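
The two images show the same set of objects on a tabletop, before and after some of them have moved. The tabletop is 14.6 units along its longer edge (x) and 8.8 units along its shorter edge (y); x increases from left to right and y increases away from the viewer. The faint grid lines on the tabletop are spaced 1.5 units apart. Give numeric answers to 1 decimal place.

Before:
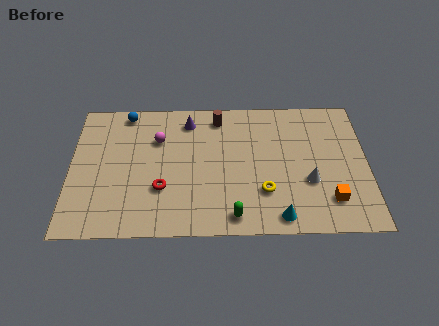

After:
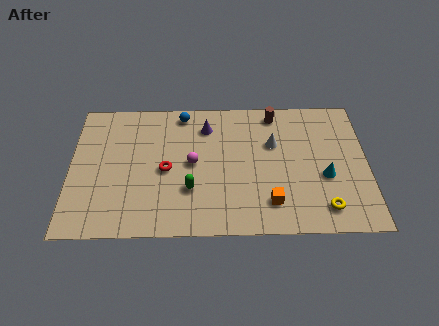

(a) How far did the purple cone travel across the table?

1.0

The purple cone was near (5.8, 7.3) before and (6.7, 6.9) after, so it travelled √(0.9² + 0.4²) ≈ 1.0 units.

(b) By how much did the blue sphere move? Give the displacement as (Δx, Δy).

(2.8, -0.1)

The blue sphere started near (2.7, 7.9) and ended near (5.5, 7.8).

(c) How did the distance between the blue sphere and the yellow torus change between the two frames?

+0.7

They were about 8.6 units apart before and 9.3 after — 0.7 units further apart.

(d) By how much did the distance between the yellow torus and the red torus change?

+3.1

Before: roughly 5.0 units apart; after: 8.1. That's 3.1 units further apart.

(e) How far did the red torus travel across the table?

1.2

From (4.5, 2.9) to (4.7, 4.1), the red torus covered √(0.2² + 1.2²) ≈ 1.2 units.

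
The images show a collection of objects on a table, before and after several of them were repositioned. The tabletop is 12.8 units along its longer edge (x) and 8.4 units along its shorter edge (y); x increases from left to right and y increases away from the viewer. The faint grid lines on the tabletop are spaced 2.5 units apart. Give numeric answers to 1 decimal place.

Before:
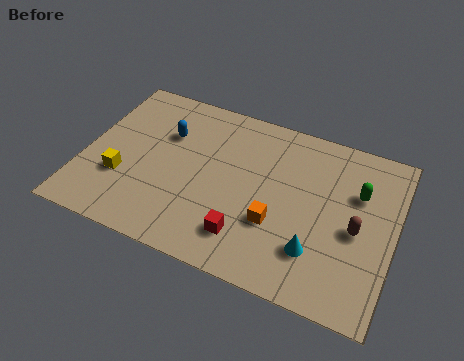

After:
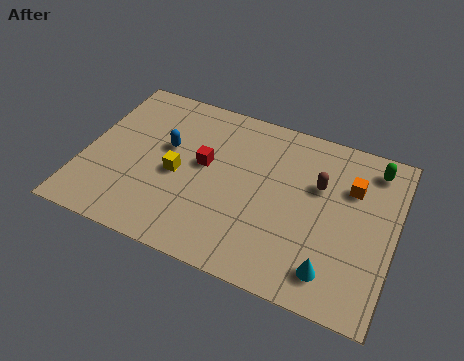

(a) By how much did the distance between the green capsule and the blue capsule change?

+0.7

Before: roughly 8.0 units apart; after: 8.7. That's 0.7 units further apart.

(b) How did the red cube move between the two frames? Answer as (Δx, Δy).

(-2.1, 2.9)

The red cube was at about (7.0, 1.8) and moved to about (4.9, 4.7).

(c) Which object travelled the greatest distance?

the orange cube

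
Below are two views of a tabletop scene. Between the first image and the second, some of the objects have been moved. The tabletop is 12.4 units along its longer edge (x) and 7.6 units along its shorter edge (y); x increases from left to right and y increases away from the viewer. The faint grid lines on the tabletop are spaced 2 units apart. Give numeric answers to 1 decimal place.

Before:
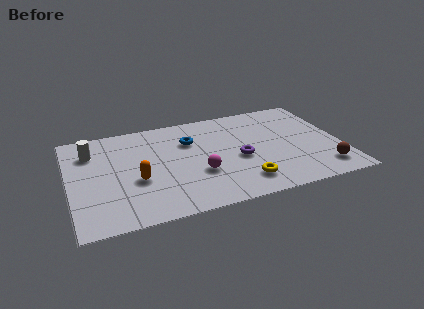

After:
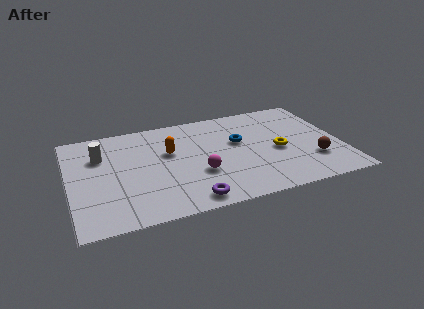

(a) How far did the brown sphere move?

0.9

The brown sphere was near (11.4, 1.4) before and (11.0, 2.2) after, so it travelled √(0.4² + 0.8²) ≈ 0.9 units.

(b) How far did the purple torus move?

3.5

From (7.7, 3.3) to (5.2, 0.9), the purple torus covered √(2.5² + 2.4²) ≈ 3.5 units.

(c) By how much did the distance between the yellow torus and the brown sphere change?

-1.8

The distance was about 3.7 in the first image and 1.9 in the second, so they moved 1.8 units closer together.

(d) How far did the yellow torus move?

2.6

The yellow torus moved from about (7.7, 1.5) to (9.5, 3.4), a distance of √(1.8² + 1.9²) ≈ 2.6.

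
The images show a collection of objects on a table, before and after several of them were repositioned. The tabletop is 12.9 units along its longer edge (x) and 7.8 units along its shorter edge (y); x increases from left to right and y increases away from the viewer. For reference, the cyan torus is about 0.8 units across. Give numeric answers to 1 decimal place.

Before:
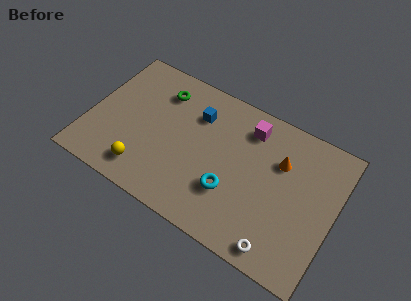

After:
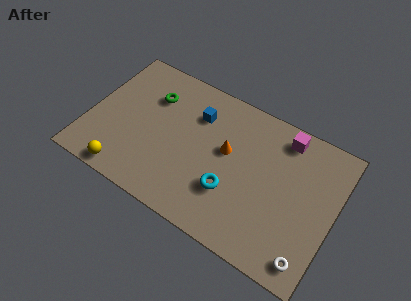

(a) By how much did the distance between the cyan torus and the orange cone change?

-1.5

They were about 3.6 units apart before and 2.1 after — 1.5 units closer together.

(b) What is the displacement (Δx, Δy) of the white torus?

(1.5, 0.2)

The white torus started near (10.5, 0.9) and ended near (12.0, 1.1).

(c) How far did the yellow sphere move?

1.1

The yellow sphere was near (3.3, 1.4) before and (2.4, 0.8) after, so it travelled √(0.9² + 0.6²) ≈ 1.1 units.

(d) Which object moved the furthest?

the orange cone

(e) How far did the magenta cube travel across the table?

1.8

The magenta cube moved from about (8.1, 6.3) to (9.9, 6.7), a distance of √(1.8² + 0.4²) ≈ 1.8.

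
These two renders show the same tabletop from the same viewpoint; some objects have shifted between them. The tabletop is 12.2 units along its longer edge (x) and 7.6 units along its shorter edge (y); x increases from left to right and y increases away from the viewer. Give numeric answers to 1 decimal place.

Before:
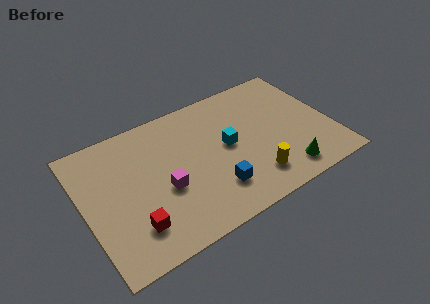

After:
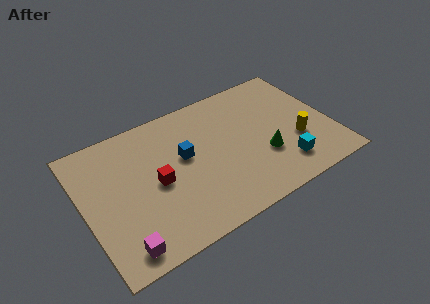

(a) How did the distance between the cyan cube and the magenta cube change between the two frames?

+4.7

The distance was about 3.4 in the first image and 8.1 in the second, so they moved 4.7 units further apart.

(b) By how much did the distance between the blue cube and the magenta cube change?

+2.4

They were about 2.6 units apart before and 5.0 after — 2.4 units further apart.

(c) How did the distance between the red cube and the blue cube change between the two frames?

-2.3

Before: roughly 4.0 units apart; after: 1.7. That's 2.3 units closer together.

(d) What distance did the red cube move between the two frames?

2.3

The red cube was near (2.1, 1.8) before and (3.5, 3.6) after, so it travelled √(1.4² + 1.8²) ≈ 2.3 units.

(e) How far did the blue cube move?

2.7

The blue cube moved from about (6.1, 1.9) to (5.0, 4.4), a distance of √(1.1² + 2.5²) ≈ 2.7.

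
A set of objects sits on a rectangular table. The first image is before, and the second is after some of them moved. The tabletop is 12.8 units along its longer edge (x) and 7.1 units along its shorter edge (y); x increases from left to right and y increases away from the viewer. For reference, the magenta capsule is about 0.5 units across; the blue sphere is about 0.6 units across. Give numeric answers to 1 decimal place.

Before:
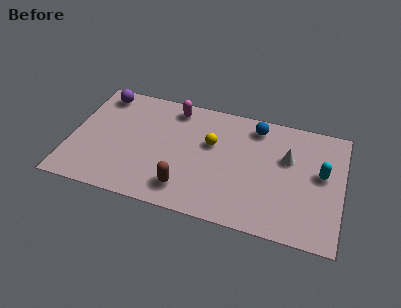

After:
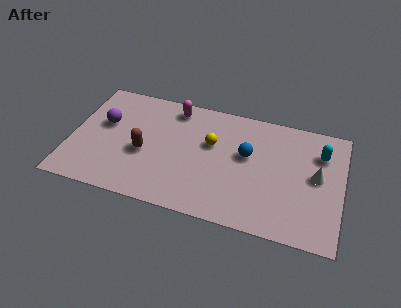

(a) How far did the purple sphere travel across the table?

1.8

The purple sphere moved from about (1.2, 6.1) to (1.5, 4.3), a distance of √(0.3² + 1.8²) ≈ 1.8.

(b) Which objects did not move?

the yellow sphere and the magenta capsule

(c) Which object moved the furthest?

the brown capsule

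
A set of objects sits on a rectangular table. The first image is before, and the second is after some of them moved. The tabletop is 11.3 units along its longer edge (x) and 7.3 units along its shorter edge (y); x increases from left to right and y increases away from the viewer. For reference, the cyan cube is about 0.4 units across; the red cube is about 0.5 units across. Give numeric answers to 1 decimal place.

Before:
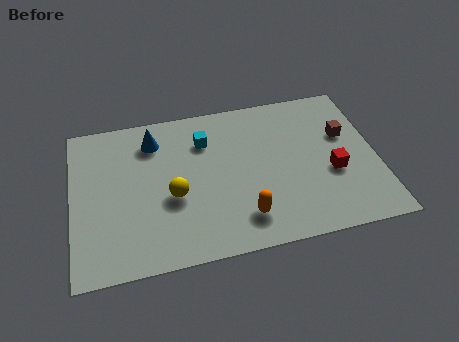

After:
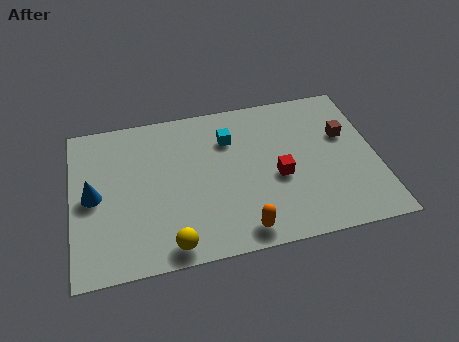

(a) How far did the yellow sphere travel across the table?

2.2

The yellow sphere was near (3.7, 3.0) before and (3.5, 0.8) after, so it travelled √(0.2² + 2.2²) ≈ 2.2 units.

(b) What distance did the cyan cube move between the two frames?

0.9

The cyan cube was near (5.0, 5.4) before and (5.9, 5.3) after, so it travelled √(0.9² + 0.1²) ≈ 0.9 units.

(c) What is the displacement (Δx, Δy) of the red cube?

(-2.0, 0.2)

The red cube started near (9.6, 2.9) and ended near (7.6, 3.1).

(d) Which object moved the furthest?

the blue cone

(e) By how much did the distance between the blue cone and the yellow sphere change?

+1.0

Before: roughly 2.9 units apart; after: 3.9. That's 1.0 units further apart.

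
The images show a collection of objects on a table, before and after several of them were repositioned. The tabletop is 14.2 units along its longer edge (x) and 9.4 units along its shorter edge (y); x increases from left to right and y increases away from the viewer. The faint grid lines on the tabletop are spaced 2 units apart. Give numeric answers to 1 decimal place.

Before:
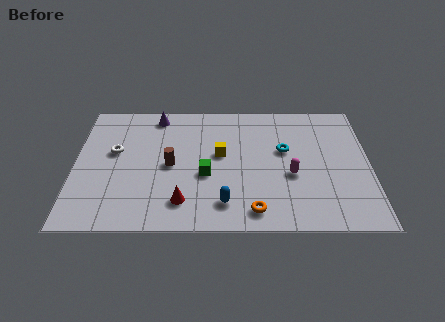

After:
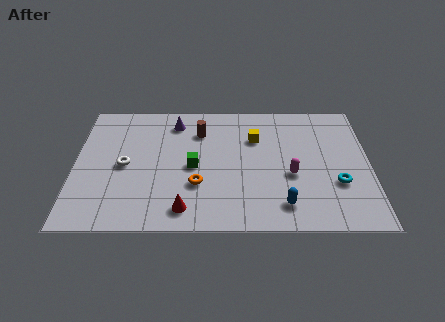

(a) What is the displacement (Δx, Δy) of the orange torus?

(-2.7, 1.8)

The orange torus was at about (8.6, 1.3) and moved to about (5.9, 3.1).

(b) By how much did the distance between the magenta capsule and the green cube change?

+0.6

They were about 4.1 units apart before and 4.7 after — 0.6 units further apart.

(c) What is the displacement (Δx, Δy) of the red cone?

(0.1, -0.5)

The red cone was at about (5.2, 1.9) and moved to about (5.3, 1.4).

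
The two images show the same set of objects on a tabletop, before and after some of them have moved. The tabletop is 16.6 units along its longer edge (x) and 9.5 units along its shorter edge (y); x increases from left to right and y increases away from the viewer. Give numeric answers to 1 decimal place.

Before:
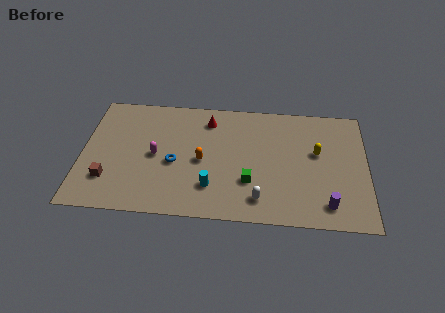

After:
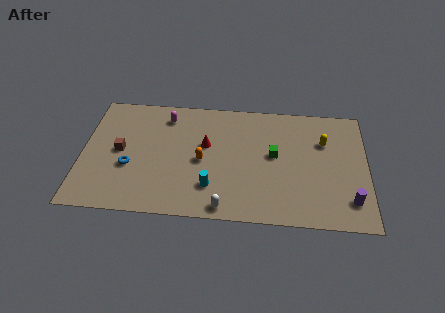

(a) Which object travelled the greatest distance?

the magenta capsule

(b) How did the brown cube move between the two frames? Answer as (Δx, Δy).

(0.6, 2.3)

The brown cube was at about (1.6, 2.5) and moved to about (2.2, 4.8).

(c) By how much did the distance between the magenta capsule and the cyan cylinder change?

+2.1

They were about 4.0 units apart before and 6.1 after — 2.1 units further apart.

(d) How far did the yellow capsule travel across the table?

1.0

From (13.7, 5.6) to (14.1, 6.5), the yellow capsule covered √(0.4² + 0.9²) ≈ 1.0 units.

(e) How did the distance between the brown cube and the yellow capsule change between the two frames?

-0.5

The distance was about 12.5 in the first image and 12.0 in the second, so they moved 0.5 units closer together.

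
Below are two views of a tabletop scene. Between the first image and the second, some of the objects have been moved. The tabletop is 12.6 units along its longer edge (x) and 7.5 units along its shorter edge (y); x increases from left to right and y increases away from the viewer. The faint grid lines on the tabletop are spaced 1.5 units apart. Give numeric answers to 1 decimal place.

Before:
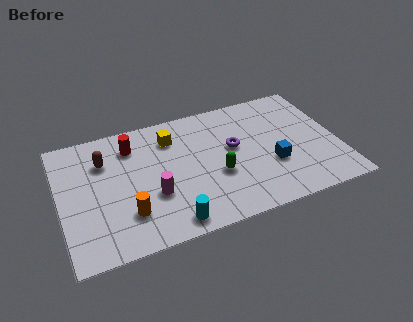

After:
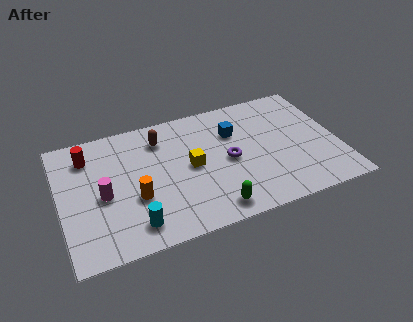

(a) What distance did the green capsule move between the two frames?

1.9

The green capsule was near (7.0, 2.9) before and (6.6, 1.0) after, so it travelled √(0.4² + 1.9²) ≈ 1.9 units.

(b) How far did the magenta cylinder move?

2.3

The magenta cylinder was near (4.1, 2.7) before and (1.9, 3.4) after, so it travelled √(2.2² + 0.7²) ≈ 2.3 units.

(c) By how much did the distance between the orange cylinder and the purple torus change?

-1.1

The distance was about 5.5 in the first image and 4.4 in the second, so they moved 1.1 units closer together.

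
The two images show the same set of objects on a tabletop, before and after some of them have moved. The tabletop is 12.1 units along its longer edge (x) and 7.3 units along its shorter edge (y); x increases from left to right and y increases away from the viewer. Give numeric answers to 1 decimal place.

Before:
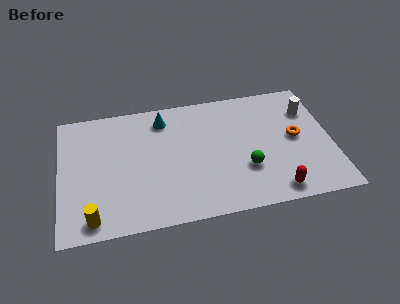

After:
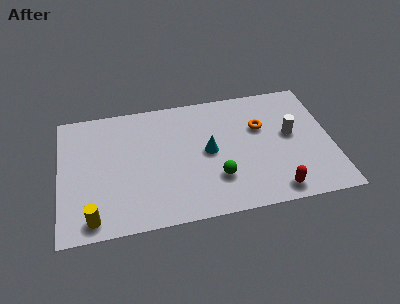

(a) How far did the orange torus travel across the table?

1.7

The orange torus was near (10.5, 3.8) before and (9.0, 4.7) after, so it travelled √(1.5² + 0.9²) ≈ 1.7 units.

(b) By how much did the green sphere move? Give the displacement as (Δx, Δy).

(-1.3, -0.3)

The green sphere was at about (8.2, 2.4) and moved to about (6.9, 2.1).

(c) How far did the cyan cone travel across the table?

3.0

From (4.7, 6.0) to (6.6, 3.7), the cyan cone covered √(1.9² + 2.3²) ≈ 3.0 units.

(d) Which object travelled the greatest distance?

the cyan cone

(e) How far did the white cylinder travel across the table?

1.6

From (11.2, 5.3) to (10.3, 4.0), the white cylinder covered √(0.9² + 1.3²) ≈ 1.6 units.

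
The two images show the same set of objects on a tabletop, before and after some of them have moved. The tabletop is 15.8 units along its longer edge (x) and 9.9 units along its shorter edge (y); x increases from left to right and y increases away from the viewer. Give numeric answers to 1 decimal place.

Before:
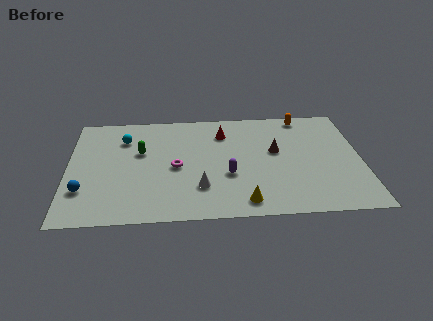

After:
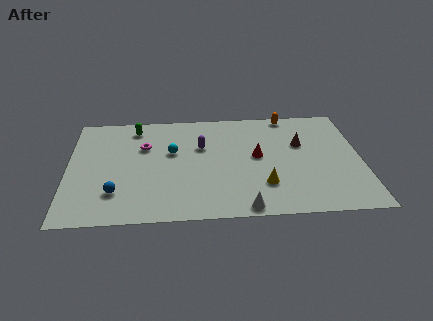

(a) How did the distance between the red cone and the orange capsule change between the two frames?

-0.4

The distance was about 4.6 in the first image and 4.2 in the second, so they moved 0.4 units closer together.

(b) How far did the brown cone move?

1.5

From (11.2, 5.7) to (12.6, 6.3), the brown cone covered √(1.4² + 0.6²) ≈ 1.5 units.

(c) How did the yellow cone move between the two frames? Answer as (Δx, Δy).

(1.1, 1.4)

The yellow cone was at about (9.4, 1.3) and moved to about (10.5, 2.7).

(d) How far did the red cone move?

2.9

From (8.4, 7.6) to (10.2, 5.3), the red cone covered √(1.8² + 2.3²) ≈ 2.9 units.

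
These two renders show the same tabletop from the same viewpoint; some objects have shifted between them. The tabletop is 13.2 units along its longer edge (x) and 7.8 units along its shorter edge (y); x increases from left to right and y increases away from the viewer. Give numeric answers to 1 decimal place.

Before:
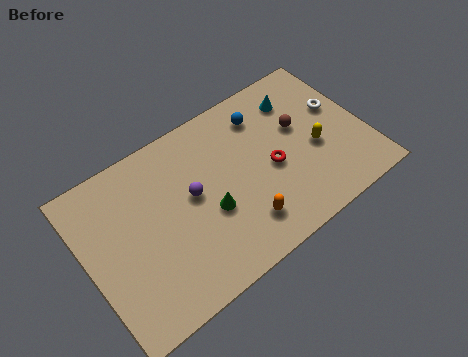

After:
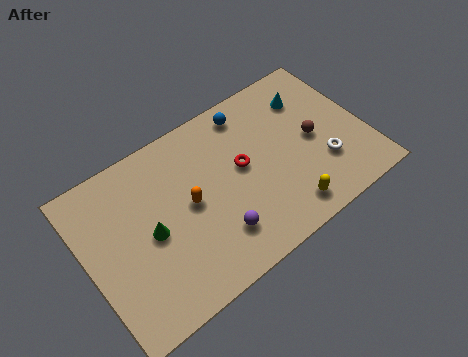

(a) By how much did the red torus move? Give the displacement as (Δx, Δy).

(-1.3, 0.8)

The red torus was at about (8.7, 3.5) and moved to about (7.4, 4.3).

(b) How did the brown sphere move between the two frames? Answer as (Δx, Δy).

(0.5, -0.9)

The brown sphere was at about (10.3, 4.7) and moved to about (10.8, 3.8).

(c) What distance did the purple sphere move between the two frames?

2.5

From (5.0, 4.3) to (5.7, 1.9), the purple sphere covered √(0.7² + 2.4²) ≈ 2.5 units.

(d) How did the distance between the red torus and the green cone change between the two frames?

+1.4

They were about 3.1 units apart before and 4.5 after — 1.4 units further apart.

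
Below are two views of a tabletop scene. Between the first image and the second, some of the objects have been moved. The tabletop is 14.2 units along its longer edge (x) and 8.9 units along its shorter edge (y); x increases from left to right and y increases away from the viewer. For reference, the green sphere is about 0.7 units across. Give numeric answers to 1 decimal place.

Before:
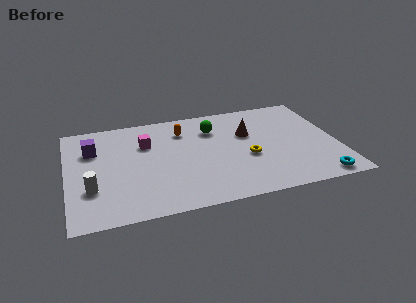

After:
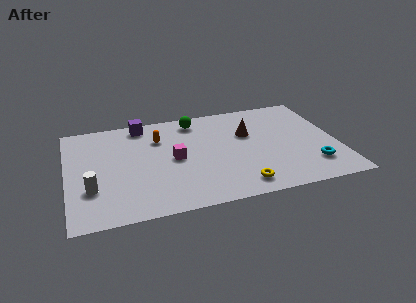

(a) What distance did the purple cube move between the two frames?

3.2

The purple cube was near (1.4, 6.2) before and (4.1, 7.9) after, so it travelled √(2.7² + 1.7²) ≈ 3.2 units.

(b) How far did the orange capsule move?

1.4

The orange capsule was near (6.2, 6.8) before and (4.9, 6.4) after, so it travelled √(1.3² + 0.4²) ≈ 1.4 units.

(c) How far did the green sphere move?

1.3

The green sphere moved from about (7.8, 6.6) to (6.9, 7.6), a distance of √(0.9² + 1.0²) ≈ 1.3.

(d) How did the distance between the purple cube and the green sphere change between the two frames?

-3.6

They were about 6.4 units apart before and 2.8 after — 3.6 units closer together.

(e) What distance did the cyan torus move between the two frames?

1.2

The cyan torus moved from about (12.9, 0.9) to (12.7, 2.1), a distance of √(0.2² + 1.2²) ≈ 1.2.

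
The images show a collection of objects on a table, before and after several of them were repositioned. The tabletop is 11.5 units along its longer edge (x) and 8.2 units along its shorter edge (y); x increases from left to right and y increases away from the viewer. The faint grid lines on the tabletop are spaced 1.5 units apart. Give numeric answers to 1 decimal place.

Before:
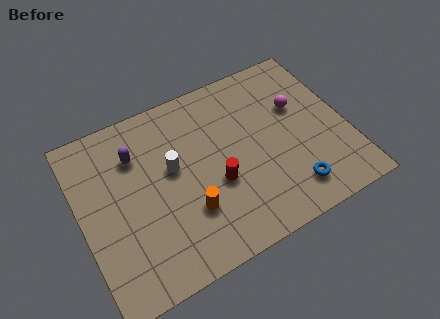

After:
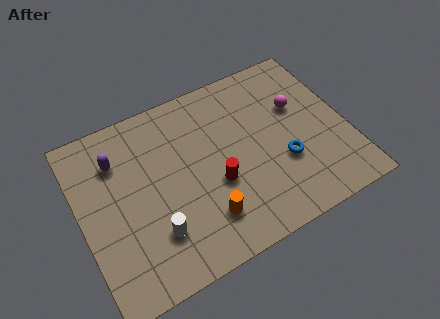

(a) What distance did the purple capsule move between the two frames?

0.8

The purple capsule moved from about (2.6, 6.0) to (1.8, 6.1), a distance of √(0.8² + 0.1²) ≈ 0.8.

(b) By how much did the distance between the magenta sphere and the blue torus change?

-1.3

The distance was about 3.8 in the first image and 2.5 in the second, so they moved 1.3 units closer together.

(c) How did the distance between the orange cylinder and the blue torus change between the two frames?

-0.7

They were about 4.4 units apart before and 3.7 after — 0.7 units closer together.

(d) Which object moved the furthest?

the white cylinder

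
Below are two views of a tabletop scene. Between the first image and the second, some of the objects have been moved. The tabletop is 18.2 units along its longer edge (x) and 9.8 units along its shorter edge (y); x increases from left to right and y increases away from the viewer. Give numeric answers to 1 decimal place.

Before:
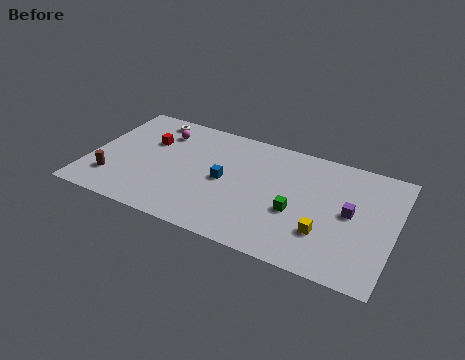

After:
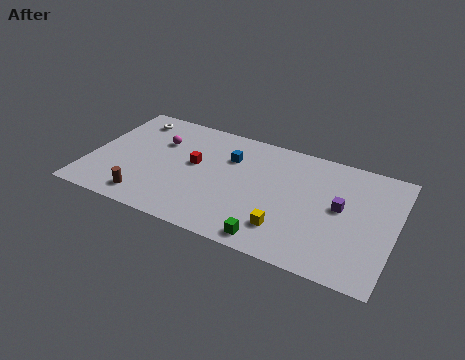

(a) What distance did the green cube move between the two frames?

3.0

The green cube was near (12.5, 3.9) before and (11.4, 1.1) after, so it travelled √(1.1² + 2.8²) ≈ 3.0 units.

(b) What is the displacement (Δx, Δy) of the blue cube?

(0.1, 2.1)

The blue cube was at about (8.1, 4.8) and moved to about (8.2, 6.9).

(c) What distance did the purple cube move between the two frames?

0.6

The purple cube moved from about (15.6, 5.1) to (15.0, 5.3), a distance of √(0.6² + 0.2²) ≈ 0.6.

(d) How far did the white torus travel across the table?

1.2

The white torus moved from about (3.1, 8.6) to (2.0, 8.2), a distance of √(1.1² + 0.4²) ≈ 1.2.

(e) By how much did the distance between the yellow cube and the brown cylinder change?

-4.4

They were about 12.7 units apart before and 8.3 after — 4.4 units closer together.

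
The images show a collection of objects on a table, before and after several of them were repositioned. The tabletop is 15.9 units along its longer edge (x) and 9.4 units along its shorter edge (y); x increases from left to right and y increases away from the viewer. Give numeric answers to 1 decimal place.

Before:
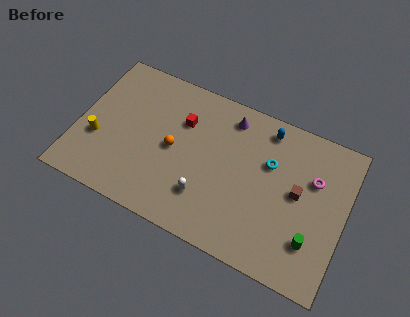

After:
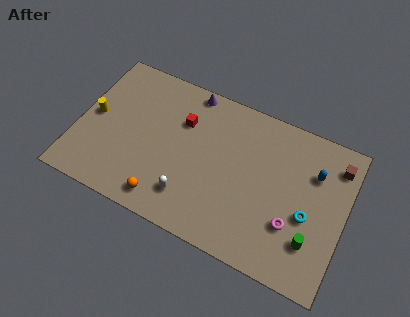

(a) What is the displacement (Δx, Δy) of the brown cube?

(2.0, 2.6)

The brown cube started near (13.1, 5.0) and ended near (15.1, 7.6).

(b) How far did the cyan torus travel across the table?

3.3

From (11.3, 6.1) to (13.8, 3.9), the cyan torus covered √(2.5² + 2.2²) ≈ 3.3 units.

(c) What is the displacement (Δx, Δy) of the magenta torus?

(-0.9, -3.2)

From the two frames, the magenta torus sits at roughly (13.9, 6.2) before and (13.0, 3.0) after.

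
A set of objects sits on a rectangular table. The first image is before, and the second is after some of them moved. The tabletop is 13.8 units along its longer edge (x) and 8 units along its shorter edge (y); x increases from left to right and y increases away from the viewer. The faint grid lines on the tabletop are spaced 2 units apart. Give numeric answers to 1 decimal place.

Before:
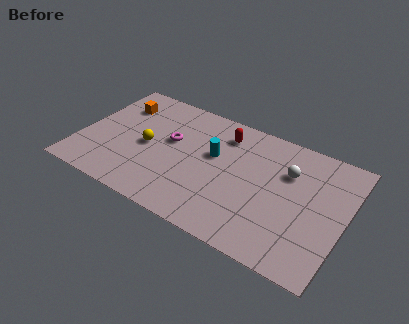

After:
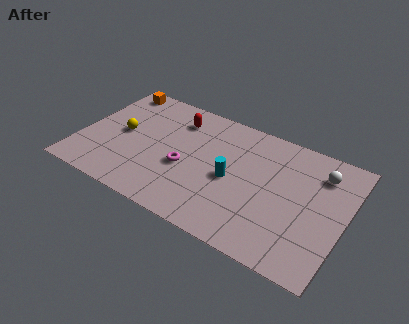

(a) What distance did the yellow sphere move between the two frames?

1.4

From (3.5, 3.8) to (2.1, 4.1), the yellow sphere covered √(1.4² + 0.3²) ≈ 1.4 units.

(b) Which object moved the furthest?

the red capsule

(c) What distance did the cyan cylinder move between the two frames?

1.6

The cyan cylinder was near (6.9, 4.8) before and (8.0, 3.7) after, so it travelled √(1.1² + 1.1²) ≈ 1.6 units.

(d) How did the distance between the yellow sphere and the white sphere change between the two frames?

+3.0

Before: roughly 7.4 units apart; after: 10.4. That's 3.0 units further apart.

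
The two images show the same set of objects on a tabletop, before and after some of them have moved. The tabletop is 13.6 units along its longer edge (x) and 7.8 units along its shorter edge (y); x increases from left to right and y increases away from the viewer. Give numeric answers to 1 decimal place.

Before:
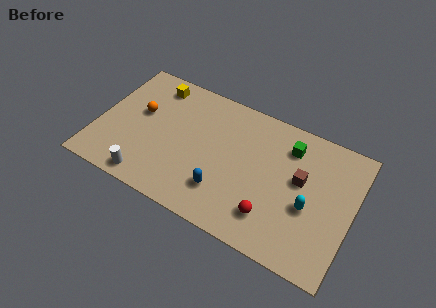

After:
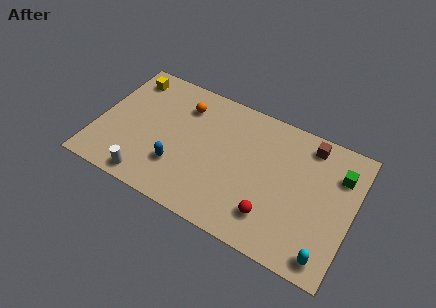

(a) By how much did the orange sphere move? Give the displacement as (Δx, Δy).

(2.2, 1.4)

The orange sphere started near (2.1, 4.6) and ended near (4.3, 6.0).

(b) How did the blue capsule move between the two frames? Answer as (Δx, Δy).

(-2.5, 0.3)

The blue capsule started near (7.0, 2.0) and ended near (4.5, 2.3).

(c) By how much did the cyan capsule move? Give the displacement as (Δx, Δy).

(1.2, -2.2)

From the two frames, the cyan capsule sits at roughly (11.4, 3.2) before and (12.6, 1.0) after.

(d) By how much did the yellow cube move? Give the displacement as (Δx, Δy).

(-1.4, -0.1)

The yellow cube started near (2.6, 6.6) and ended near (1.2, 6.5).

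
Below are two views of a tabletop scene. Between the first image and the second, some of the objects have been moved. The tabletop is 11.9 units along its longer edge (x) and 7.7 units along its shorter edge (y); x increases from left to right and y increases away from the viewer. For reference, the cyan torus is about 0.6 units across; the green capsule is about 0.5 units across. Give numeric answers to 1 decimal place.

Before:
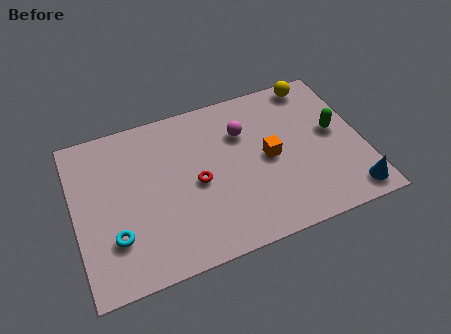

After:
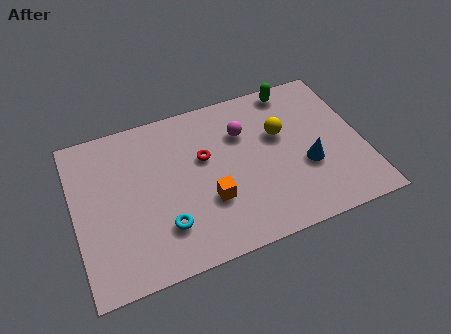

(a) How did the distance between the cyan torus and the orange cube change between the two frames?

-4.7

The distance was about 6.7 in the first image and 2.0 in the second, so they moved 4.7 units closer together.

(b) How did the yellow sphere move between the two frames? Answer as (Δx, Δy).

(-1.7, -2.1)

From the two frames, the yellow sphere sits at roughly (10.3, 6.9) before and (8.6, 4.8) after.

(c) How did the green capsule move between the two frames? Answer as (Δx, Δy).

(-1.4, 2.7)

The green capsule was at about (10.8, 4.2) and moved to about (9.4, 6.9).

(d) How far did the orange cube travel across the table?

2.9

The orange cube moved from about (8.0, 3.8) to (5.4, 2.6), a distance of √(2.6² + 1.2²) ≈ 2.9.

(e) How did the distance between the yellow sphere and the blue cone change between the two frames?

-3.9

Before: roughly 6.0 units apart; after: 2.1. That's 3.9 units closer together.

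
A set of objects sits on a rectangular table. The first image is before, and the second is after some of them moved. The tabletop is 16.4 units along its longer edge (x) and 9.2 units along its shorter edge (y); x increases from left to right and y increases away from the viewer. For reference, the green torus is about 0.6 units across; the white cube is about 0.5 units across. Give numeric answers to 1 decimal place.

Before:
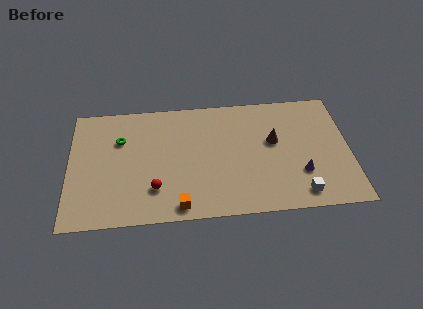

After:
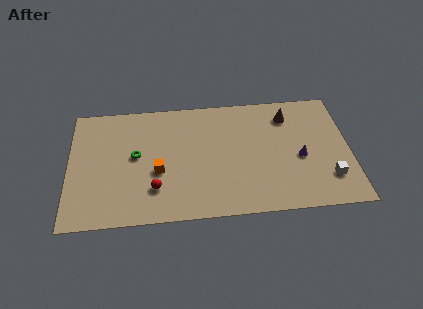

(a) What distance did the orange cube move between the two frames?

3.0

The orange cube moved from about (6.4, 1.0) to (5.2, 3.7), a distance of √(1.2² + 2.7²) ≈ 3.0.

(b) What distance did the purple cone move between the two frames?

1.2

From (13.5, 2.8) to (13.5, 4.0), the purple cone covered √(0.0² + 1.2²) ≈ 1.2 units.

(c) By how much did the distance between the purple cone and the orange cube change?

+1.0

The distance was about 7.3 in the first image and 8.3 in the second, so they moved 1.0 units further apart.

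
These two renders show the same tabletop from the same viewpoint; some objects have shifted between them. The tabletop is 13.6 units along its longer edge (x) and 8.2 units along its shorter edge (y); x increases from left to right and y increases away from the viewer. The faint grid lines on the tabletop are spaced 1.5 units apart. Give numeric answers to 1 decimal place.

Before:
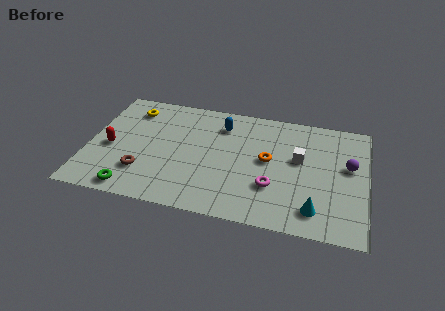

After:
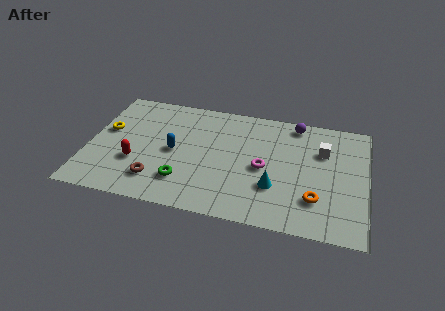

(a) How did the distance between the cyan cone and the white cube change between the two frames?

+0.3

The distance was about 3.4 in the first image and 3.7 in the second, so they moved 0.3 units further apart.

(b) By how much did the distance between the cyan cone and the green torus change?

-4.4

They were about 8.8 units apart before and 4.4 after — 4.4 units closer together.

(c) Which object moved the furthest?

the purple sphere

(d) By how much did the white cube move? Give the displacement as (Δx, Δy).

(1.1, 0.8)

The white cube was at about (10.3, 4.8) and moved to about (11.4, 5.6).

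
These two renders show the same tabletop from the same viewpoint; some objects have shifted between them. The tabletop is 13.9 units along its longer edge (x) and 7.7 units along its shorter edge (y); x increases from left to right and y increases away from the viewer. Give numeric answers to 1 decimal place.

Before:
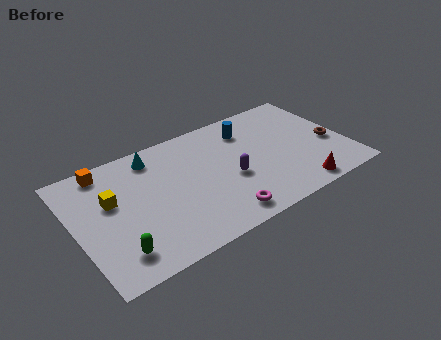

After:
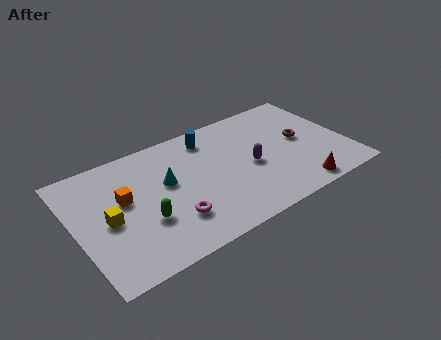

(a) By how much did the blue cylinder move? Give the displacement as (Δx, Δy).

(-2.0, 0.4)

From the two frames, the blue cylinder sits at roughly (9.2, 6.0) before and (7.2, 6.4) after.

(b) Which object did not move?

the red cone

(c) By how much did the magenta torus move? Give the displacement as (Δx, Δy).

(-2.3, 1.0)

The magenta torus started near (6.9, 1.1) and ended near (4.6, 2.1).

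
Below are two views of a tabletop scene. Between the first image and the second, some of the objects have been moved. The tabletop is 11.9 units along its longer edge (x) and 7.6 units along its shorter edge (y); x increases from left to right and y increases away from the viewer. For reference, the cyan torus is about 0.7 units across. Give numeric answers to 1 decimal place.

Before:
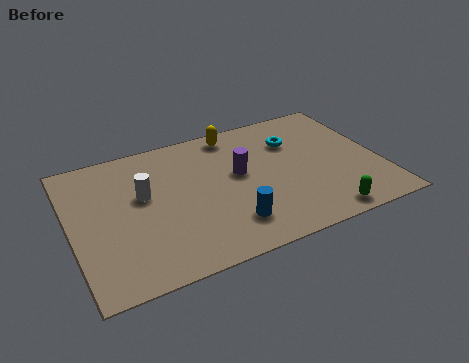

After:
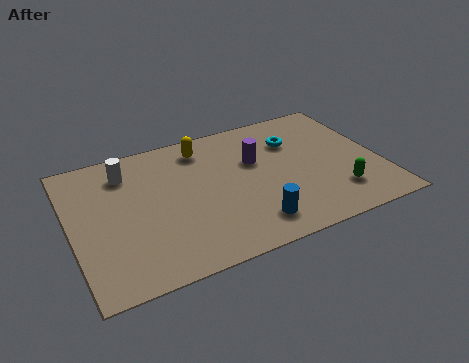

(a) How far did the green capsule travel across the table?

1.2

The green capsule was near (9.3, 0.8) before and (10.0, 1.8) after, so it travelled √(0.7² + 1.0²) ≈ 1.2 units.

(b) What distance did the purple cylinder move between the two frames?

0.9

From (6.5, 4.3) to (7.2, 4.8), the purple cylinder covered √(0.7² + 0.5²) ≈ 0.9 units.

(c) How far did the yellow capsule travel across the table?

1.4

The yellow capsule was near (6.6, 6.7) before and (5.3, 6.3) after, so it travelled √(1.3² + 0.4²) ≈ 1.4 units.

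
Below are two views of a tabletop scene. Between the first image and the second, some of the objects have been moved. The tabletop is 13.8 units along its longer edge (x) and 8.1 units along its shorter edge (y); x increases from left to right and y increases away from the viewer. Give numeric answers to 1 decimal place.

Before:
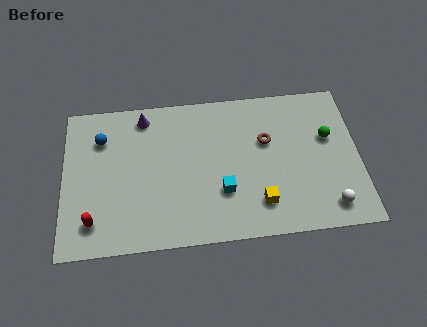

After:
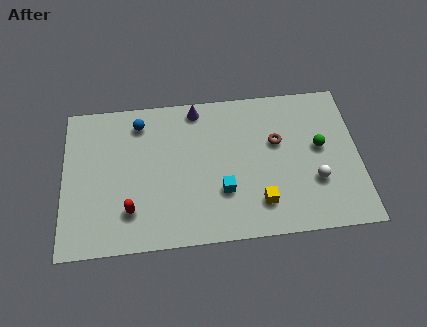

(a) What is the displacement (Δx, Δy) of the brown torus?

(0.5, -0.1)

The brown torus was at about (9.5, 5.1) and moved to about (10.0, 5.0).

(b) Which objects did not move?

the cyan cube and the yellow cube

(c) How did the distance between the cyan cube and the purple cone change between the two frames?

-1.0

They were about 5.7 units apart before and 4.7 after — 1.0 units closer together.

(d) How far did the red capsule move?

1.7

From (1.4, 1.6) to (3.1, 2.0), the red capsule covered √(1.7² + 0.4²) ≈ 1.7 units.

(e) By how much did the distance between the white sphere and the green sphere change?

-1.9

They were about 3.7 units apart before and 1.8 after — 1.9 units closer together.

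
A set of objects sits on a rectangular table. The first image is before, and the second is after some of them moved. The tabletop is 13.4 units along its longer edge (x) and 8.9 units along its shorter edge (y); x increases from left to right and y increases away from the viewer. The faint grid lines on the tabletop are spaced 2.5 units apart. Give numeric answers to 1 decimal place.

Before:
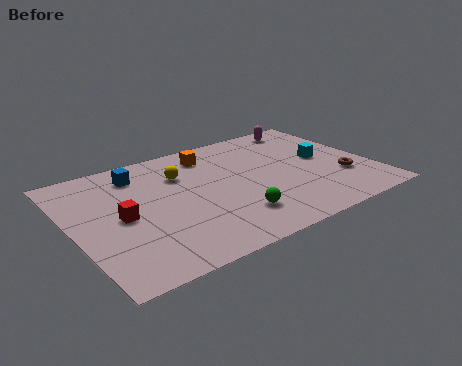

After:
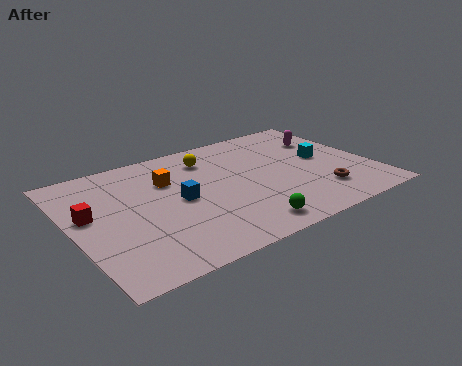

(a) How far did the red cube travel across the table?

1.5

The red cube moved from about (2.1, 4.3) to (0.8, 5.1), a distance of √(1.3² + 0.8²) ≈ 1.5.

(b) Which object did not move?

the cyan cube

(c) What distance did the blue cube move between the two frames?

3.1

From (3.3, 7.2) to (4.7, 4.4), the blue cube covered √(1.4² + 2.8²) ≈ 3.1 units.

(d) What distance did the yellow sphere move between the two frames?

1.6

The yellow sphere was near (5.1, 6.3) before and (6.5, 7.0) after, so it travelled √(1.4² + 0.7²) ≈ 1.6 units.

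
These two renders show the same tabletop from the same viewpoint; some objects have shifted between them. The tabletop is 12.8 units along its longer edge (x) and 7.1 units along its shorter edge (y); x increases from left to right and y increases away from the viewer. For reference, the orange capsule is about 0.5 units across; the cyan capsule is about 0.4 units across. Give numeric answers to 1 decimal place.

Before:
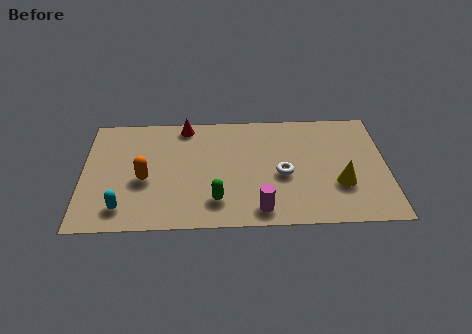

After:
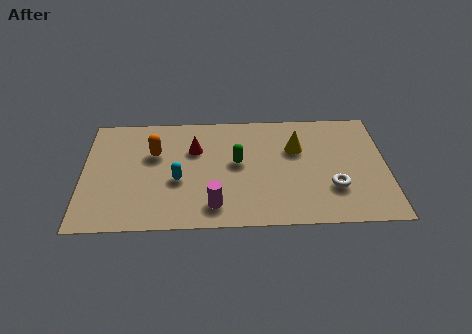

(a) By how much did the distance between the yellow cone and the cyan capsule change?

-3.9

The distance was about 9.2 in the first image and 5.3 in the second, so they moved 3.9 units closer together.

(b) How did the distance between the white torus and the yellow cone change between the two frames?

+0.4

They were about 2.5 units apart before and 2.9 after — 0.4 units further apart.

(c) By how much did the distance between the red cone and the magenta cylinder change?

-2.5

The distance was about 6.1 in the first image and 3.6 in the second, so they moved 2.5 units closer together.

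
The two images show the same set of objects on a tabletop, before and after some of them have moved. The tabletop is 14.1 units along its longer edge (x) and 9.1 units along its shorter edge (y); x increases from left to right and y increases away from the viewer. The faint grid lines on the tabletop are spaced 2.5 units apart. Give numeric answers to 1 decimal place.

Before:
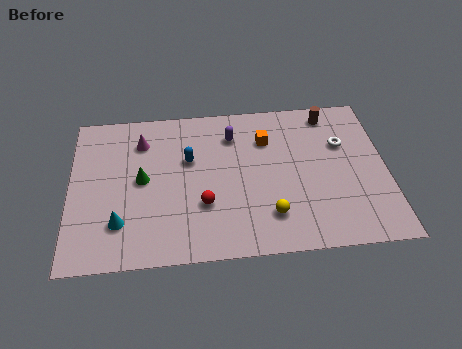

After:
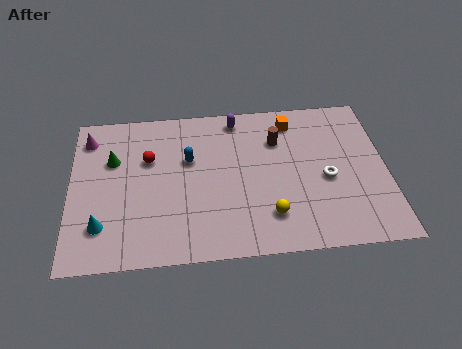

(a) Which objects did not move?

the blue capsule and the yellow sphere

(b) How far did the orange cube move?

1.6

The orange cube was near (8.8, 6.6) before and (10.0, 7.6) after, so it travelled √(1.2² + 1.0²) ≈ 1.6 units.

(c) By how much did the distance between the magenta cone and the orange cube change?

+3.6

They were about 5.6 units apart before and 9.2 after — 3.6 units further apart.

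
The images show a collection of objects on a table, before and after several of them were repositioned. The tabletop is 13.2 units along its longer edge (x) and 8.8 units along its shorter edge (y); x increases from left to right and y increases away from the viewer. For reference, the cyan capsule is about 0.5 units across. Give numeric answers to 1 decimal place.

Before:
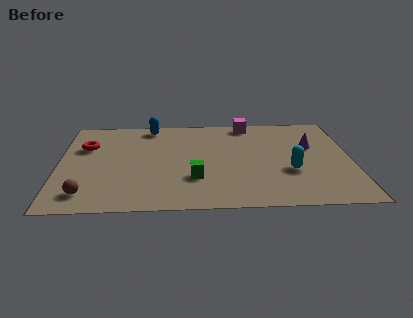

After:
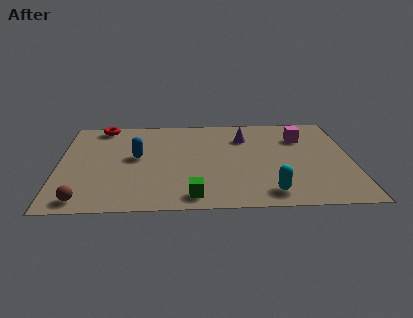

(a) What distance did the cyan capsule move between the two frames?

2.1

The cyan capsule moved from about (10.4, 3.2) to (9.4, 1.3), a distance of √(1.0² + 1.9²) ≈ 2.1.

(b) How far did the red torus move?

2.1

From (1.2, 5.9) to (1.9, 7.9), the red torus covered √(0.7² + 2.0²) ≈ 2.1 units.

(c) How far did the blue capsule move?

3.1

From (4.1, 7.8) to (3.5, 4.8), the blue capsule covered √(0.6² + 3.0²) ≈ 3.1 units.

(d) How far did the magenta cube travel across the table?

2.8

From (8.6, 7.9) to (11.0, 6.4), the magenta cube covered √(2.4² + 1.5²) ≈ 2.8 units.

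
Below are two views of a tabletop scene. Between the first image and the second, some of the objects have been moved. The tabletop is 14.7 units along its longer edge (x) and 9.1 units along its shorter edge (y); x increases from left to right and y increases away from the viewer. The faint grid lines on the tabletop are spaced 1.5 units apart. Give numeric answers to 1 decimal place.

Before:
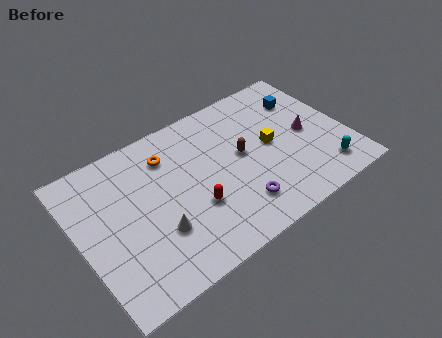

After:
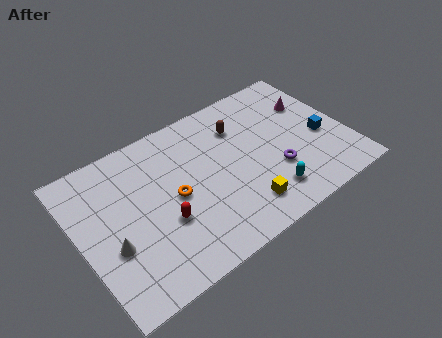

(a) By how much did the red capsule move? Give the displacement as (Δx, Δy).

(-1.7, 0.1)

From the two frames, the red capsule sits at roughly (6.0, 3.2) before and (4.3, 3.3) after.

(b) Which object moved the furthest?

the yellow cube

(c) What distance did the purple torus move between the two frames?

2.5

From (8.2, 2.0) to (10.5, 3.0), the purple torus covered √(2.3² + 1.0²) ≈ 2.5 units.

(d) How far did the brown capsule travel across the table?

1.8

The brown capsule moved from about (9.0, 4.9) to (9.2, 6.7), a distance of √(0.2² + 1.8²) ≈ 1.8.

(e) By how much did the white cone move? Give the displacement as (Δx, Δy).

(-2.4, 0.5)

The white cone was at about (3.9, 2.9) and moved to about (1.5, 3.4).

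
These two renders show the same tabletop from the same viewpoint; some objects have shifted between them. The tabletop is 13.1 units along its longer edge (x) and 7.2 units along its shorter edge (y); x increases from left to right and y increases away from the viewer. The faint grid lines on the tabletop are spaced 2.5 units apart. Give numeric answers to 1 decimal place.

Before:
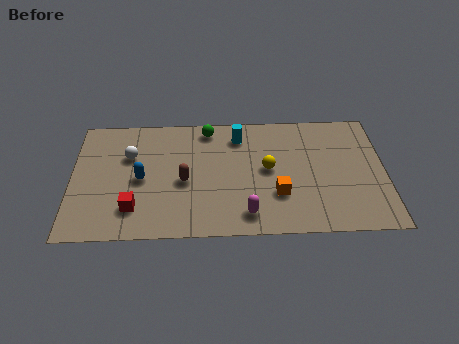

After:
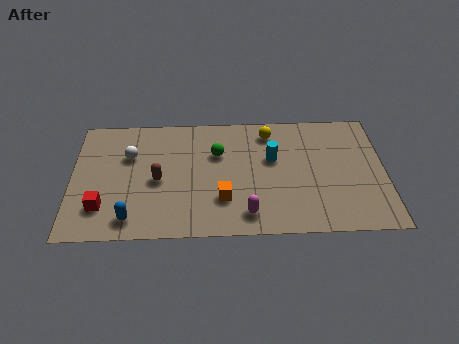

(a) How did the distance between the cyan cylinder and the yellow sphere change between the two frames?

-0.7

The distance was about 2.3 in the first image and 1.6 in the second, so they moved 0.7 units closer together.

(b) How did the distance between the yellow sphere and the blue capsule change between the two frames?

+2.3

They were about 5.3 units apart before and 7.6 after — 2.3 units further apart.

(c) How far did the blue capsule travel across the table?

2.3

The blue capsule moved from about (2.9, 3.4) to (2.5, 1.1), a distance of √(0.4² + 2.3²) ≈ 2.3.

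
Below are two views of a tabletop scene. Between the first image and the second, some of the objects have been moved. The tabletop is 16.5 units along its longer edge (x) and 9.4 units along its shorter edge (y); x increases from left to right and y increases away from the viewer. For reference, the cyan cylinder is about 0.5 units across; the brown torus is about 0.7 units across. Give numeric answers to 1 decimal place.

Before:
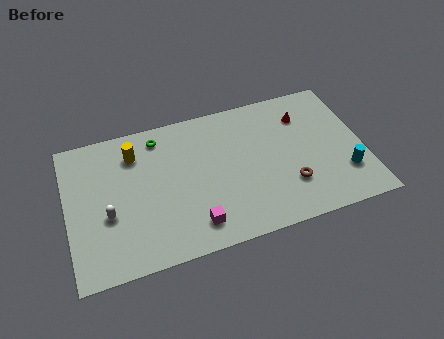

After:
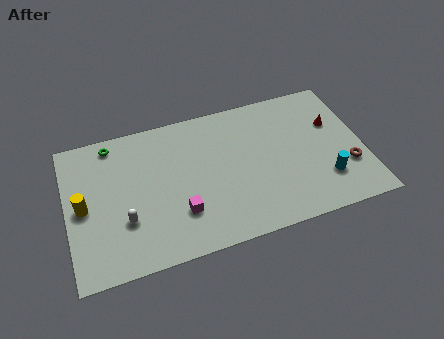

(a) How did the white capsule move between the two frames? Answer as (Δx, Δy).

(0.9, -0.6)

The white capsule was at about (2.2, 3.7) and moved to about (3.1, 3.1).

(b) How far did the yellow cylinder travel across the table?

4.0

The yellow cylinder moved from about (3.9, 7.3) to (0.9, 4.6), a distance of √(3.0² + 2.7²) ≈ 4.0.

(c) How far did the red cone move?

1.9

The red cone moved from about (13.4, 7.1) to (15.0, 6.1), a distance of √(1.6² + 1.0²) ≈ 1.9.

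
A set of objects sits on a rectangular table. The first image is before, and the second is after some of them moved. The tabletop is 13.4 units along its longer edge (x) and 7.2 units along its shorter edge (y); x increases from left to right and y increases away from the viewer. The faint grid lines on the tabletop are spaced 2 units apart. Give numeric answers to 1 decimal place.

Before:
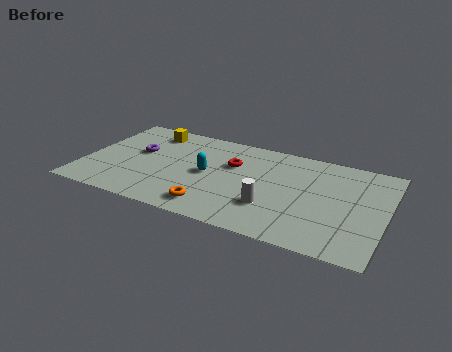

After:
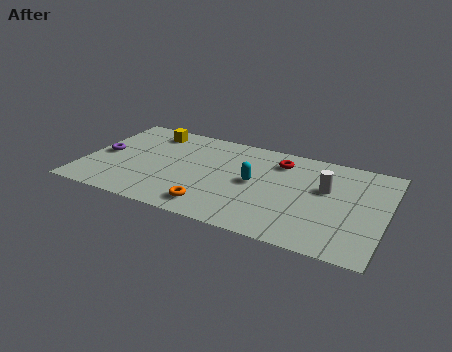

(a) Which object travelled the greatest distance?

the white cylinder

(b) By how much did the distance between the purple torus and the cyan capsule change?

+3.5

Before: roughly 3.3 units apart; after: 6.8. That's 3.5 units further apart.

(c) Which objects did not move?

the orange torus and the yellow cube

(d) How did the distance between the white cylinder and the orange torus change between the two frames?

+3.0

They were about 2.7 units apart before and 5.7 after — 3.0 units further apart.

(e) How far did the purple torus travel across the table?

1.7

From (2.3, 4.2) to (0.8, 3.5), the purple torus covered √(1.5² + 0.7²) ≈ 1.7 units.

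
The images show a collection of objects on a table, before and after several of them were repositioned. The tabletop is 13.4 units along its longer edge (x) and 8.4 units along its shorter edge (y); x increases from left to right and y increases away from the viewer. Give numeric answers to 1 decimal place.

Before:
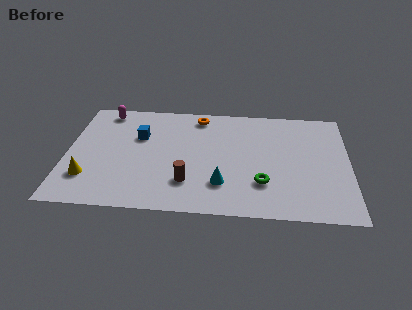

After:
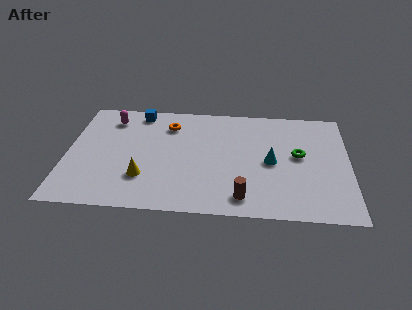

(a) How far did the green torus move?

2.8

The green torus was near (9.3, 2.4) before and (11.0, 4.6) after, so it travelled √(1.7² + 2.2²) ≈ 2.8 units.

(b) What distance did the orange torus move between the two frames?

1.6

From (6.2, 7.3) to (4.8, 6.5), the orange torus covered √(1.4² + 0.8²) ≈ 1.6 units.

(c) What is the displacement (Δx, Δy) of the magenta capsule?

(0.3, -0.6)

The magenta capsule was at about (1.7, 7.4) and moved to about (2.0, 6.8).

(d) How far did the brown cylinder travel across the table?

2.8

The brown cylinder moved from about (5.8, 2.2) to (8.4, 1.3), a distance of √(2.6² + 0.9²) ≈ 2.8.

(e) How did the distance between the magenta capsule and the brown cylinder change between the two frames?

+1.8

Before: roughly 6.6 units apart; after: 8.4. That's 1.8 units further apart.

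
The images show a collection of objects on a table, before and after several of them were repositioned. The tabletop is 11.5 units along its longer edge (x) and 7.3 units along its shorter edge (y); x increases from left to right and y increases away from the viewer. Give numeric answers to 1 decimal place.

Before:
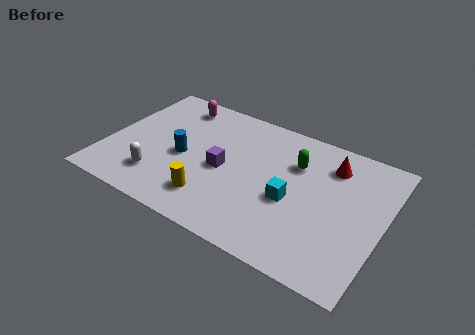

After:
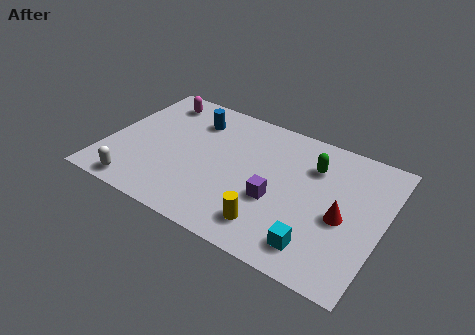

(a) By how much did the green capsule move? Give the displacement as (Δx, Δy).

(0.7, 0.2)

The green capsule started near (7.7, 5.1) and ended near (8.4, 5.3).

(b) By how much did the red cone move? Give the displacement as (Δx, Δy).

(0.8, -2.5)

The red cone was at about (9.1, 5.7) and moved to about (9.9, 3.2).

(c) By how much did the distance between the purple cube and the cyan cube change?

-0.5

The distance was about 2.9 in the first image and 2.4 in the second, so they moved 0.5 units closer together.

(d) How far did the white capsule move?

1.1

The white capsule was near (2.4, 1.7) before and (1.7, 0.8) after, so it travelled √(0.7² + 0.9²) ≈ 1.1 units.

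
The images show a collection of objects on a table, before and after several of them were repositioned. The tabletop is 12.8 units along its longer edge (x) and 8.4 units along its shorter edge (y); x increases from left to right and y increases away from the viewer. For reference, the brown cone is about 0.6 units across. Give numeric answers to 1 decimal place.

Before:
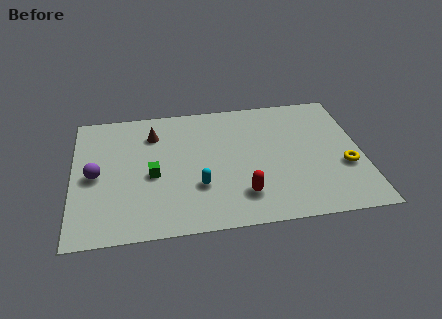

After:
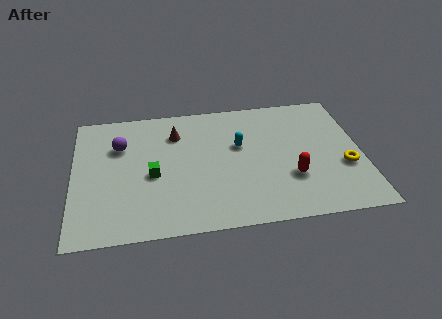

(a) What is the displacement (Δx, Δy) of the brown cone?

(1.0, -0.1)

The brown cone started near (3.6, 6.4) and ended near (4.6, 6.3).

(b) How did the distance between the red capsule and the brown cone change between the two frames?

+0.3

They were about 5.9 units apart before and 6.2 after — 0.3 units further apart.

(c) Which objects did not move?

the green cube and the yellow torus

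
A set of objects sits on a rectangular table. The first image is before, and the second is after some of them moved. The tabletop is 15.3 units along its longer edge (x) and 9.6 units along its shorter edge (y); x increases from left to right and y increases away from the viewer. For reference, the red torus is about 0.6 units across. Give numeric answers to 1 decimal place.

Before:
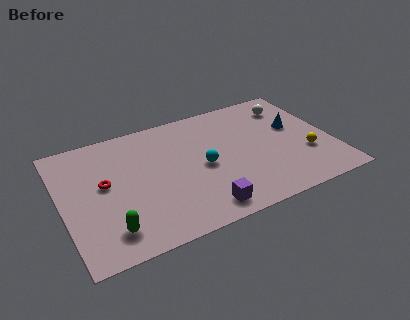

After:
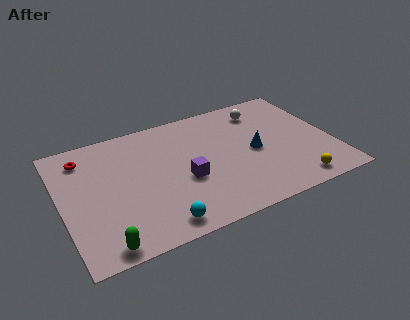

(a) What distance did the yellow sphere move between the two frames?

2.2

From (13.7, 3.2) to (12.7, 1.2), the yellow sphere covered √(1.0² + 2.0²) ≈ 2.2 units.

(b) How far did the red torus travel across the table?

2.7

From (2.4, 5.3) to (1.5, 7.8), the red torus covered √(0.9² + 2.5²) ≈ 2.7 units.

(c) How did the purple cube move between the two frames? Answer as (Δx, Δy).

(-0.6, 2.6)

The purple cube started near (7.4, 1.3) and ended near (6.8, 3.9).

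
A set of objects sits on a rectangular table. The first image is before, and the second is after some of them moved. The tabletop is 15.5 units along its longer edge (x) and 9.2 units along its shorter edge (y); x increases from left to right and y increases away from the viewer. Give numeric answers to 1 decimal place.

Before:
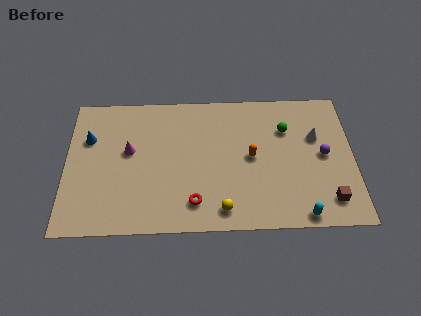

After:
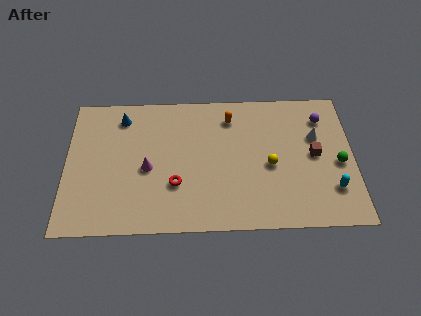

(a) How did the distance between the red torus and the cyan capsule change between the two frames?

+2.6

They were about 5.8 units apart before and 8.4 after — 2.6 units further apart.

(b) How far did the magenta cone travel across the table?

1.6

The magenta cone was near (3.4, 5.3) before and (4.4, 4.1) after, so it travelled √(1.0² + 1.2²) ≈ 1.6 units.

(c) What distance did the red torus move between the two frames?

1.6

The red torus moved from about (6.9, 1.8) to (5.9, 3.0), a distance of √(1.0² + 1.2²) ≈ 1.6.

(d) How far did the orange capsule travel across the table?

2.9

The orange capsule moved from about (10.0, 4.7) to (8.9, 7.4), a distance of √(1.1² + 2.7²) ≈ 2.9.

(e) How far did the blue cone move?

2.3

From (1.2, 6.2) to (3.0, 7.6), the blue cone covered √(1.8² + 1.4²) ≈ 2.3 units.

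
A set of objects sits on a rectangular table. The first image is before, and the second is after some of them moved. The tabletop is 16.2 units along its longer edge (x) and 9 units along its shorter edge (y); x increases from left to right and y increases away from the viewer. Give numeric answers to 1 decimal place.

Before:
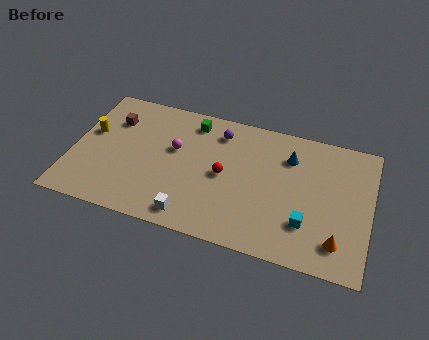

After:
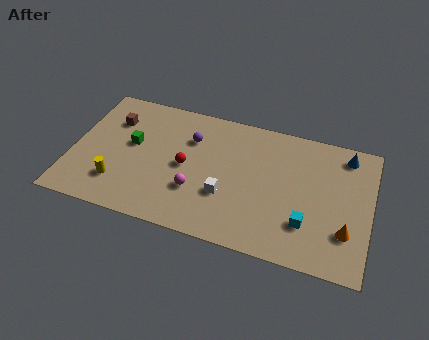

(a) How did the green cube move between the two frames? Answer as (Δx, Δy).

(-3.1, -2.5)

The green cube started near (6.3, 7.6) and ended near (3.2, 5.1).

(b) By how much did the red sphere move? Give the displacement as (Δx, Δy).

(-2.1, 0.0)

The red sphere started near (8.3, 4.4) and ended near (6.2, 4.4).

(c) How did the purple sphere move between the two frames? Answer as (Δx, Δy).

(-1.5, -0.9)

The purple sphere started near (7.8, 7.3) and ended near (6.3, 6.4).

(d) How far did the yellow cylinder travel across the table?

3.6

The yellow cylinder moved from about (0.9, 5.3) to (2.7, 2.2), a distance of √(1.8² + 3.1²) ≈ 3.6.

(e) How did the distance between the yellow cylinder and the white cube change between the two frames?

-1.3

They were about 7.2 units apart before and 5.9 after — 1.3 units closer together.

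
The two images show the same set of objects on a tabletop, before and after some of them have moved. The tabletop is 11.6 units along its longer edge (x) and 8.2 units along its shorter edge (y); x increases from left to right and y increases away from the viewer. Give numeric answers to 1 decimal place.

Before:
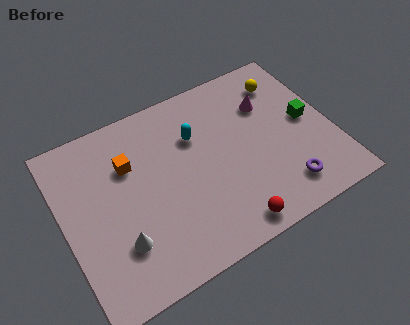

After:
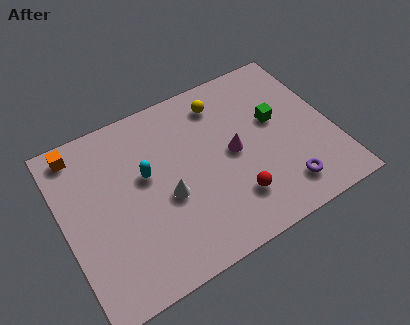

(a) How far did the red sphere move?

1.2

From (6.6, 0.9) to (7.0, 2.0), the red sphere covered √(0.4² + 1.1²) ≈ 1.2 units.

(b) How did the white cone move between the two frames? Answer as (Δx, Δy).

(2.2, 1.1)

The white cone was at about (2.1, 2.3) and moved to about (4.3, 3.4).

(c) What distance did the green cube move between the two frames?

1.4

From (10.6, 4.2) to (9.3, 4.8), the green cube covered √(1.3² + 0.6²) ≈ 1.4 units.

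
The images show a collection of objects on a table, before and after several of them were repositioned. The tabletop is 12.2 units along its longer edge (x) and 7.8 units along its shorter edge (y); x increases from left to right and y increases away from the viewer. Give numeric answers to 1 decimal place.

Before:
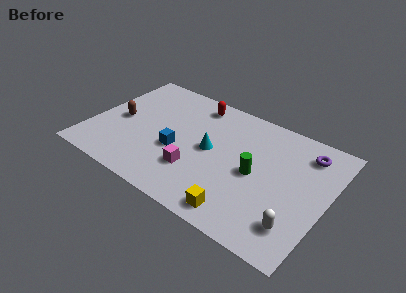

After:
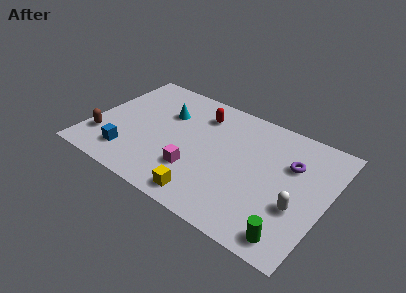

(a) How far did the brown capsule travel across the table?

1.8

From (1.4, 3.7) to (0.8, 2.0), the brown capsule covered √(0.6² + 1.7²) ≈ 1.8 units.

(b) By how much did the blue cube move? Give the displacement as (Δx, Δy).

(-2.3, -1.5)

From the two frames, the blue cube sits at roughly (4.6, 3.1) before and (2.3, 1.6) after.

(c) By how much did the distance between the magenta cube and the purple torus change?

-1.1

Before: roughly 6.5 units apart; after: 5.4. That's 1.1 units closer together.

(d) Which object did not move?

the magenta cube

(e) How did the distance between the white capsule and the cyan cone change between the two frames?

+2.4

Before: roughly 5.3 units apart; after: 7.7. That's 2.4 units further apart.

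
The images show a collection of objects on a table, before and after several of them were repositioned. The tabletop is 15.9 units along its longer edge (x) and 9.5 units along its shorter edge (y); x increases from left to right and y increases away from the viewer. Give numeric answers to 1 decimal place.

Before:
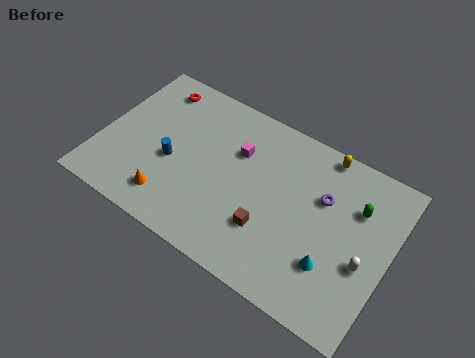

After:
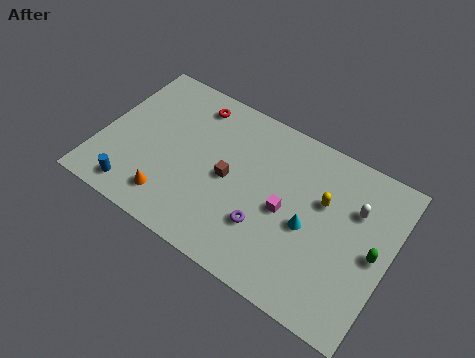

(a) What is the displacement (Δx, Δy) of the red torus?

(2.2, 0.0)

The red torus started near (2.3, 8.0) and ended near (4.5, 8.0).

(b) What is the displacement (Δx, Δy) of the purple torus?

(-2.7, -3.3)

The purple torus started near (12.1, 6.2) and ended near (9.4, 2.9).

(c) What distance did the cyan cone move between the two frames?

2.1

The cyan cone was near (13.1, 2.8) before and (11.6, 4.2) after, so it travelled √(1.5² + 1.4²) ≈ 2.1 units.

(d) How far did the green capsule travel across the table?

2.3

The green capsule moved from about (13.9, 6.6) to (15.1, 4.6), a distance of √(1.2² + 2.0²) ≈ 2.3.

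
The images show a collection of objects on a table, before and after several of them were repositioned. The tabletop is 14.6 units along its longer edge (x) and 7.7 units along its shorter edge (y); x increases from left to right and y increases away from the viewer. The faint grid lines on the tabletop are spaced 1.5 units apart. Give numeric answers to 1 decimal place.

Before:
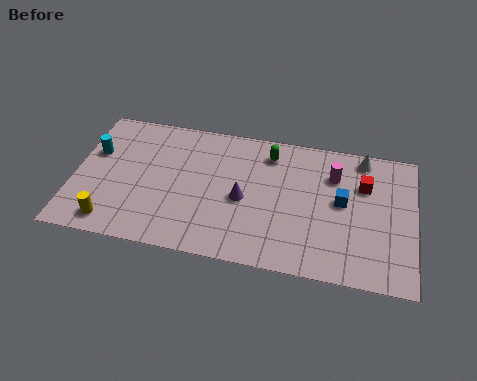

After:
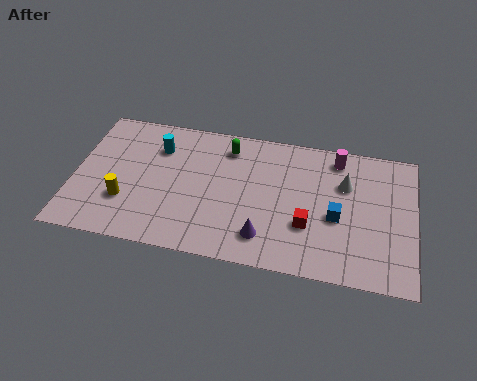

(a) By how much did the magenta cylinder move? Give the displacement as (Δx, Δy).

(0.1, 1.0)

From the two frames, the magenta cylinder sits at roughly (11.1, 5.6) before and (11.2, 6.6) after.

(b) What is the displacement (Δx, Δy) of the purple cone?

(1.0, -1.9)

The purple cone was at about (7.3, 3.5) and moved to about (8.3, 1.6).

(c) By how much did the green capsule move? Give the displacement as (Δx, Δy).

(-1.8, 0.0)

The green capsule was at about (8.3, 6.3) and moved to about (6.5, 6.3).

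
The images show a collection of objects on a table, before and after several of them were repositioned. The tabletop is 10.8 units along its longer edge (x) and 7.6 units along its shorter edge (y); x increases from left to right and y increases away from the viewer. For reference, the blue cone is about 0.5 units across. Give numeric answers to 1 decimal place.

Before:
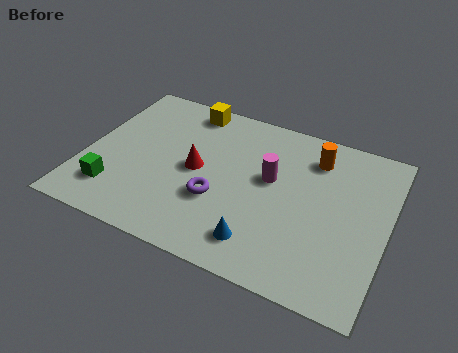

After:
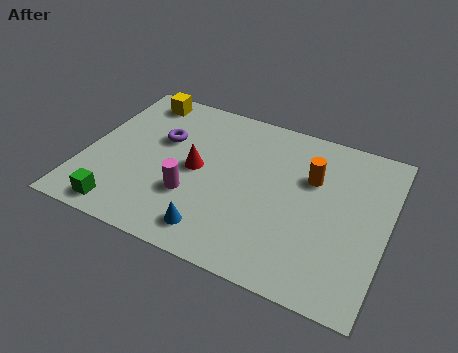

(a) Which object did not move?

the red cone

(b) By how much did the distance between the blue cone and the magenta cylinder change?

-1.4

They were about 3.0 units apart before and 1.6 after — 1.4 units closer together.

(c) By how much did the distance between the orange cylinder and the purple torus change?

+0.9

They were about 4.5 units apart before and 5.4 after — 0.9 units further apart.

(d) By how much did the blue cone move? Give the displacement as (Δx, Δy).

(-1.6, -0.2)

The blue cone was at about (6.6, 1.4) and moved to about (5.0, 1.2).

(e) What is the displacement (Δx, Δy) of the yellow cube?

(-1.8, -0.1)

The yellow cube started near (3.3, 6.7) and ended near (1.5, 6.6).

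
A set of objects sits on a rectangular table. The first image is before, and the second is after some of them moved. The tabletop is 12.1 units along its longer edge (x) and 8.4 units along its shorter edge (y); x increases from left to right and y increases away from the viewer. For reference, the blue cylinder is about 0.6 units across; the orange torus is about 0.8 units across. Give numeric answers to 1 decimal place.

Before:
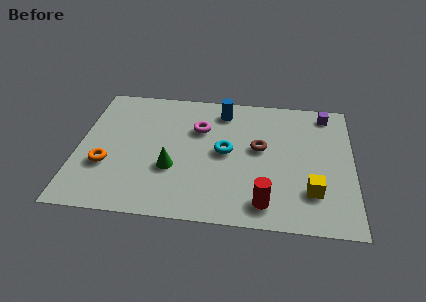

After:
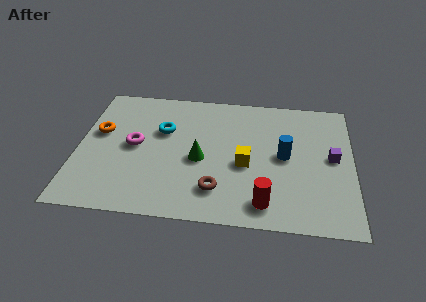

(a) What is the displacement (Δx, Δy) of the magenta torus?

(-2.8, -1.4)

From the two frames, the magenta torus sits at roughly (5.3, 5.7) before and (2.5, 4.3) after.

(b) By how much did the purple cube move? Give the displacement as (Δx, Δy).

(0.3, -2.9)

The purple cube was at about (10.9, 7.3) and moved to about (11.2, 4.4).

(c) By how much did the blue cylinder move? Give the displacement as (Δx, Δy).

(2.8, -2.7)

The blue cylinder was at about (6.3, 7.0) and moved to about (9.1, 4.3).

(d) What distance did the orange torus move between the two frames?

2.1

The orange torus moved from about (1.3, 2.9) to (0.9, 5.0), a distance of √(0.4² + 2.1²) ≈ 2.1.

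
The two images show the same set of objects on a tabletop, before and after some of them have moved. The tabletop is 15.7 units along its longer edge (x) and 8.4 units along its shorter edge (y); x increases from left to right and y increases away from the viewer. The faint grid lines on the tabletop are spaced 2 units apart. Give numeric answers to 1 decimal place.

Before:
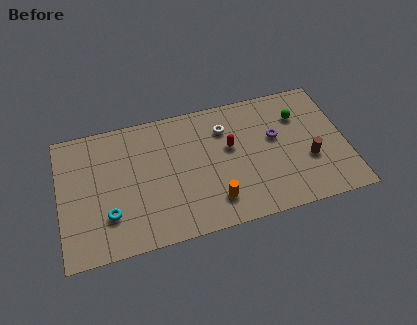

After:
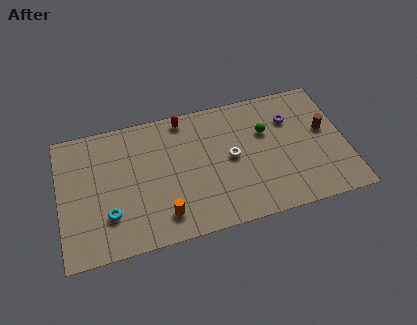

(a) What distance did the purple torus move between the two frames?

1.3

The purple torus was near (11.9, 5.0) before and (12.8, 6.0) after, so it travelled √(0.9² + 1.0²) ≈ 1.3 units.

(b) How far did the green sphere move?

2.0

From (13.3, 6.1) to (11.4, 5.5), the green sphere covered √(1.9² + 0.6²) ≈ 2.0 units.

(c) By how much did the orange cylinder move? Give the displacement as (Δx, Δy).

(-2.8, -0.2)

From the two frames, the orange cylinder sits at roughly (8.3, 1.8) before and (5.5, 1.6) after.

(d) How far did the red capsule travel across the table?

3.5

The red capsule was near (9.4, 5.0) before and (7.0, 7.5) after, so it travelled √(2.4² + 2.5²) ≈ 3.5 units.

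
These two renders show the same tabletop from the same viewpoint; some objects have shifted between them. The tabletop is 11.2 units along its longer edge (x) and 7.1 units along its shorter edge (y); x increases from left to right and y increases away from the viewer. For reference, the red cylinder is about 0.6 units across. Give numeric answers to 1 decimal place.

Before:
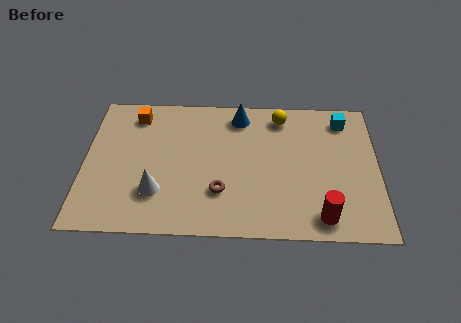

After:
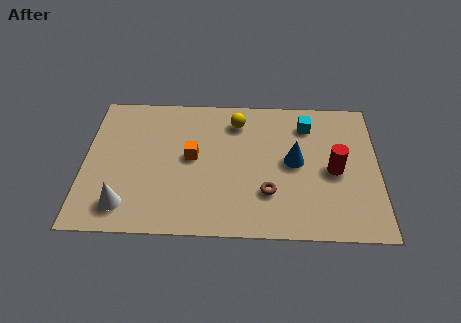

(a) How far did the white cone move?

1.4

The white cone was near (2.8, 2.0) before and (1.6, 1.3) after, so it travelled √(1.2² + 0.7²) ≈ 1.4 units.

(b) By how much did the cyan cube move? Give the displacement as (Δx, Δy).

(-1.4, -0.3)

The cyan cube was at about (9.9, 5.9) and moved to about (8.5, 5.6).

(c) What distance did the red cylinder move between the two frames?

2.4

From (9.0, 1.0) to (9.5, 3.3), the red cylinder covered √(0.5² + 2.3²) ≈ 2.4 units.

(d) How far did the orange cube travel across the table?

3.0

The orange cube moved from about (1.9, 5.9) to (4.1, 3.8), a distance of √(2.2² + 2.1²) ≈ 3.0.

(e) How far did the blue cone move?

3.1

From (5.9, 6.0) to (8.0, 3.7), the blue cone covered √(2.1² + 2.3²) ≈ 3.1 units.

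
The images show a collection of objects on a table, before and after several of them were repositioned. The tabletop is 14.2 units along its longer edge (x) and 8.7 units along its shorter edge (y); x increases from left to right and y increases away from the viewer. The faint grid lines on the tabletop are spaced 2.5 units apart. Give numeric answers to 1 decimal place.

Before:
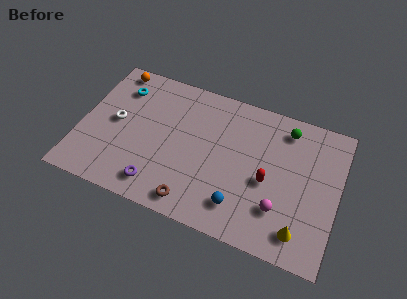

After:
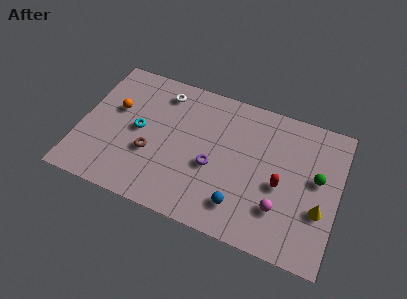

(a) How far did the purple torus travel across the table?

3.6

The purple torus moved from about (4.6, 1.4) to (7.4, 3.6), a distance of √(2.8² + 2.2²) ≈ 3.6.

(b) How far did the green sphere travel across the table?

3.1

The green sphere moved from about (11.1, 7.3) to (13.0, 4.9), a distance of √(1.9² + 2.4²) ≈ 3.1.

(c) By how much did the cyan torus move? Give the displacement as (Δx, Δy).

(1.3, -2.3)

The cyan torus started near (1.9, 6.7) and ended near (3.2, 4.4).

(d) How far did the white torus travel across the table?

3.5

The white torus moved from about (1.9, 4.5) to (4.2, 7.2), a distance of √(2.3² + 2.7²) ≈ 3.5.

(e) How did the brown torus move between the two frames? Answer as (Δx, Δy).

(-2.6, 2.1)

The brown torus started near (6.6, 1.1) and ended near (4.0, 3.2).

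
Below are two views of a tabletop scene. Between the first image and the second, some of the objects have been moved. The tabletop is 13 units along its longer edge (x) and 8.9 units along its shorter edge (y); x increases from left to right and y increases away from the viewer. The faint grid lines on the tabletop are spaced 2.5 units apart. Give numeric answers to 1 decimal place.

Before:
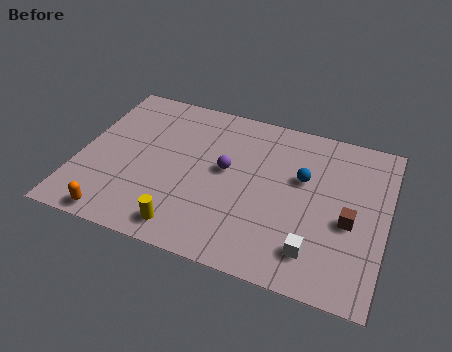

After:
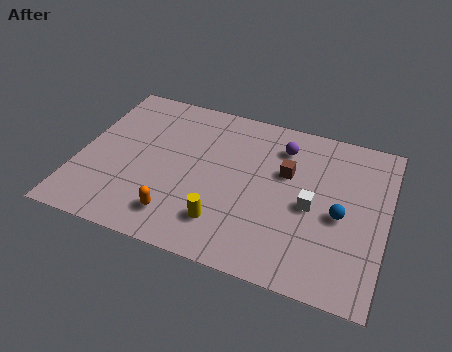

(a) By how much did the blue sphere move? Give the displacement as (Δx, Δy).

(1.7, -1.5)

The blue sphere was at about (9.4, 5.5) and moved to about (11.1, 4.0).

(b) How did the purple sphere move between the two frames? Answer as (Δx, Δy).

(2.2, 2.1)

From the two frames, the purple sphere sits at roughly (6.2, 4.9) before and (8.4, 7.0) after.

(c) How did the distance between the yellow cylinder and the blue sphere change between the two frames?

-1.1

They were about 6.2 units apart before and 5.1 after — 1.1 units closer together.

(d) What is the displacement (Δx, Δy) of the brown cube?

(-2.8, 1.8)

The brown cube was at about (11.5, 3.8) and moved to about (8.7, 5.6).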